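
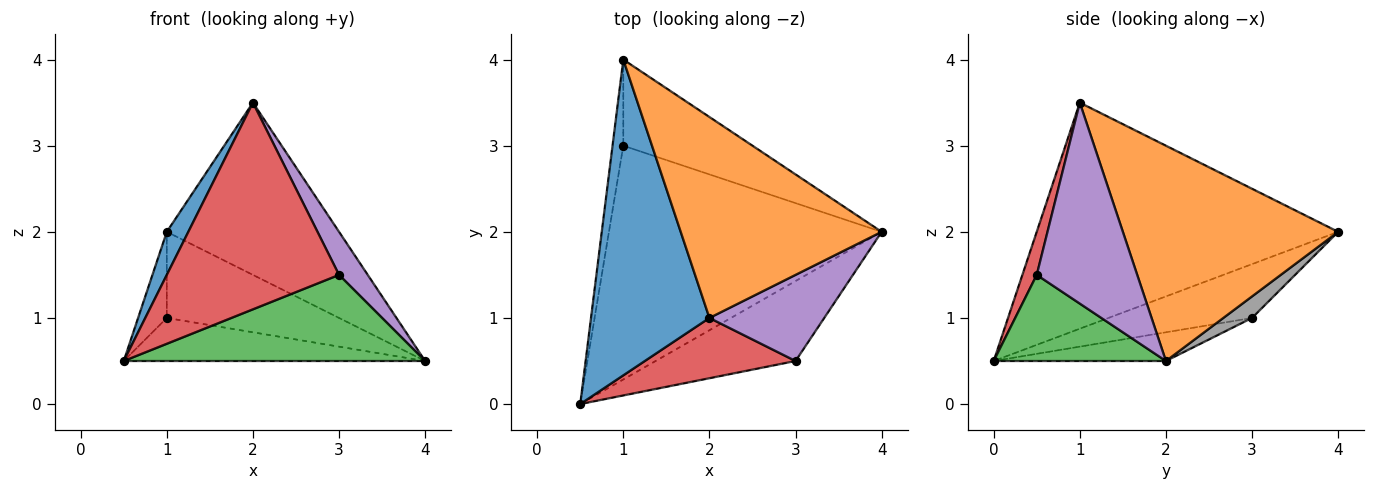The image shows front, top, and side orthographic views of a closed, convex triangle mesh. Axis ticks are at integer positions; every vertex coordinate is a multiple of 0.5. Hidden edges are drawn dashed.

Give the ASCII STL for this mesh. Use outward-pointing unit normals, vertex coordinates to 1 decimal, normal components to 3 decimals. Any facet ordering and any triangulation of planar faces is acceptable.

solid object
 facet normal -0.884 -0.063 0.463
  outer loop
   vertex 2.0 1.0 3.5
   vertex 1.0 4.0 2.0
   vertex 0.5 0.0 0.5
  endloop
 endfacet
 facet normal 0.631 0.505 0.589
  outer loop
   vertex 2.0 1.0 3.5
   vertex 4.0 2.0 0.5
   vertex 1.0 4.0 2.0
  endloop
 endfacet
 facet normal 0.386 -0.676 -0.628
  outer loop
   vertex 3.0 0.5 1.5
   vertex 0.5 0.0 0.5
   vertex 4.0 2.0 0.5
  endloop
 endfacet
 facet normal 0.080 -0.957 0.279
  outer loop
   vertex 3.0 0.5 1.5
   vertex 2.0 1.0 3.5
   vertex 0.5 0.0 0.5
  endloop
 endfacet
 facet normal 0.843 -0.241 0.482
  outer loop
   vertex 3.0 0.5 1.5
   vertex 4.0 2.0 0.5
   vertex 2.0 1.0 3.5
  endloop
 endfacet
 facet normal -0.103 0.180 -0.978
  outer loop
   vertex 1.0 3.0 1.0
   vertex 4.0 2.0 0.5
   vertex 0.5 0.0 0.5
  endloop
 endfacet
 facet normal -0.962 0.192 -0.192
  outer loop
   vertex 1.0 3.0 1.0
   vertex 0.5 0.0 0.5
   vertex 1.0 4.0 2.0
  endloop
 endfacet
 facet normal 0.117 0.702 -0.702
  outer loop
   vertex 1.0 3.0 1.0
   vertex 1.0 4.0 2.0
   vertex 4.0 2.0 0.5
  endloop
 endfacet
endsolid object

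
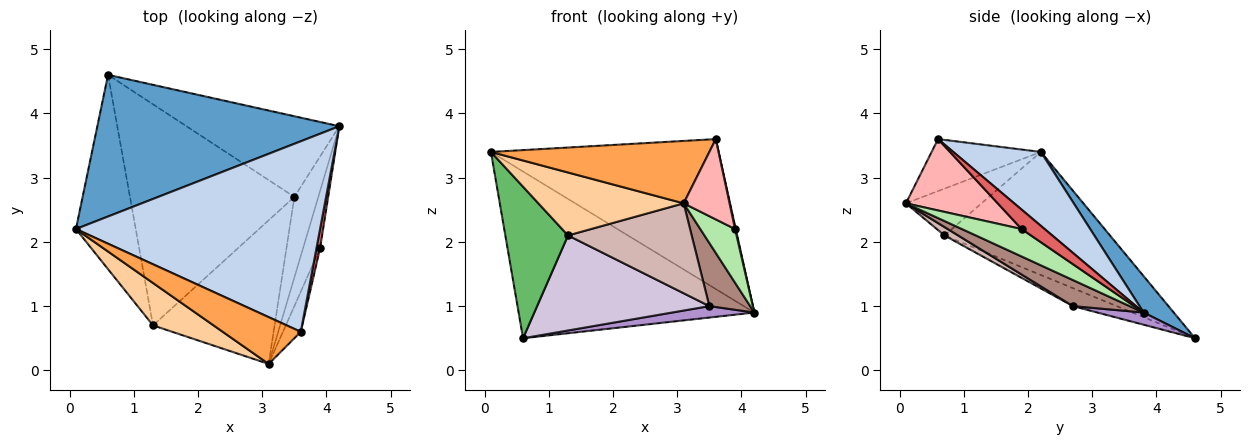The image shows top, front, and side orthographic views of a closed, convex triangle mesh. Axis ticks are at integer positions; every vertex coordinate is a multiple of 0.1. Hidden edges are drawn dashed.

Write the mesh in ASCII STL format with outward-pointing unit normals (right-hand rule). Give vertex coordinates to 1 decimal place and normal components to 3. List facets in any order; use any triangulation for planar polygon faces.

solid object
 facet normal 0.097 0.758 0.644
  outer loop
   vertex 0.6 4.6 0.5
   vertex 0.1 2.2 3.4
   vertex 4.2 3.8 0.9
  endloop
 endfacet
 facet normal 0.231 0.602 0.765
  outer loop
   vertex 3.6 0.6 3.6
   vertex 4.2 3.8 0.9
   vertex 0.1 2.2 3.4
  endloop
 endfacet
 facet normal -0.371 -0.743 0.557
  outer loop
   vertex 3.6 0.6 3.6
   vertex 0.1 2.2 3.4
   vertex 3.1 0.1 2.6
  endloop
 endfacet
 facet normal -0.396 -0.762 0.513
  outer loop
   vertex 1.3 0.7 2.1
   vertex 3.1 0.1 2.6
   vertex 0.1 2.2 3.4
  endloop
 endfacet
 facet normal -0.851 -0.323 -0.414
  outer loop
   vertex 1.3 0.7 2.1
   vertex 0.1 2.2 3.4
   vertex 0.6 4.6 0.5
  endloop
 endfacet
 facet normal 0.762 -0.443 -0.472
  outer loop
   vertex 3.9 1.9 2.2
   vertex 3.1 0.1 2.6
   vertex 4.2 3.8 0.9
  endloop
 endfacet
 facet normal 0.983 -0.030 0.182
  outer loop
   vertex 3.9 1.9 2.2
   vertex 4.2 3.8 0.9
   vertex 3.6 0.6 3.6
  endloop
 endfacet
 facet normal 0.873 -0.436 -0.218
  outer loop
   vertex 3.9 1.9 2.2
   vertex 3.6 0.6 3.6
   vertex 3.1 0.1 2.6
  endloop
 endfacet
 facet normal 0.079 -0.140 -0.987
  outer loop
   vertex 3.5 2.7 1.0
   vertex 0.6 4.6 0.5
   vertex 4.2 3.8 0.9
  endloop
 endfacet
 facet normal -0.100 -0.393 -0.914
  outer loop
   vertex 3.5 2.7 1.0
   vertex 1.3 0.7 2.1
   vertex 0.6 4.6 0.5
  endloop
 endfacet
 facet normal 0.650 -0.468 -0.598
  outer loop
   vertex 3.5 2.7 1.0
   vertex 4.2 3.8 0.9
   vertex 3.1 0.1 2.6
  endloop
 endfacet
 facet normal 0.058 -0.530 -0.846
  outer loop
   vertex 3.5 2.7 1.0
   vertex 3.1 0.1 2.6
   vertex 1.3 0.7 2.1
  endloop
 endfacet
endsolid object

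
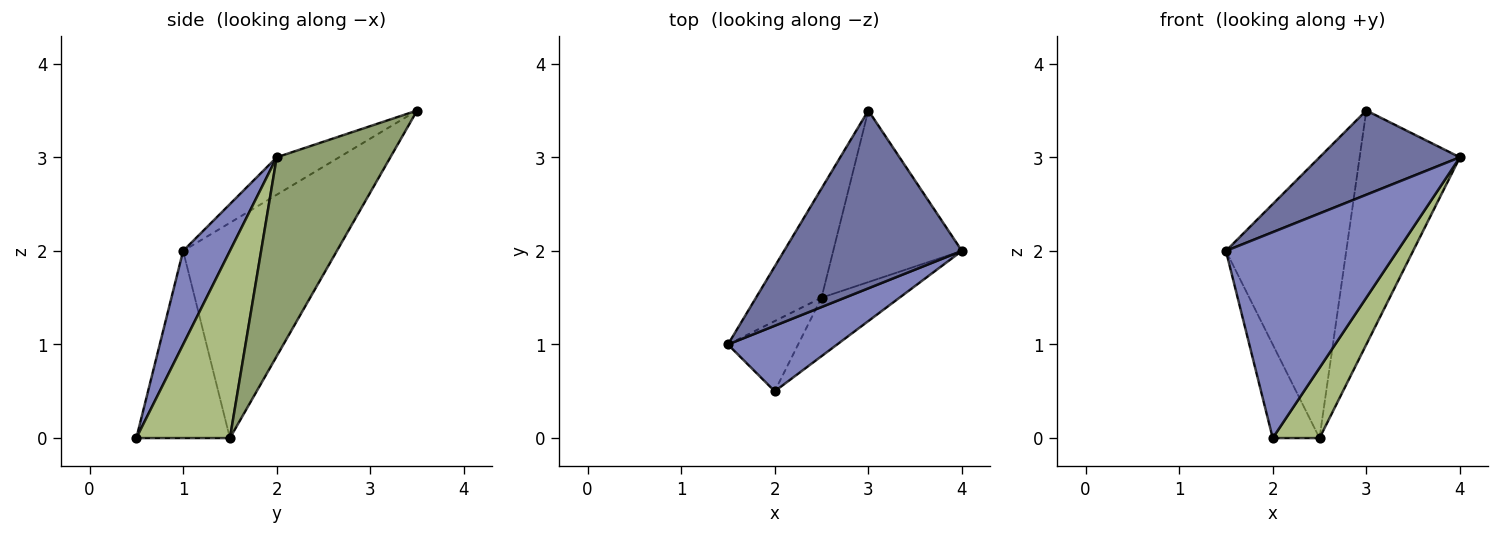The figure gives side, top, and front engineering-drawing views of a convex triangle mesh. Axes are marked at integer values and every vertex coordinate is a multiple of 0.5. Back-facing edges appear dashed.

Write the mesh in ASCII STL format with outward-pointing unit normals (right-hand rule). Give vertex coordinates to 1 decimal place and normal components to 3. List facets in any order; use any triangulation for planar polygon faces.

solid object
 facet normal -0.187 -0.421 0.888
  outer loop
   vertex 3.0 3.5 3.5
   vertex 1.5 1.0 2.0
   vertex 4.0 2.0 3.0
  endloop
 endfacet
 facet normal 0.252 -0.922 0.293
  outer loop
   vertex 2.0 0.5 0.0
   vertex 4.0 2.0 3.0
   vertex 1.5 1.0 2.0
  endloop
 endfacet
 facet normal -0.766 0.599 -0.233
  outer loop
   vertex 2.5 1.5 0.0
   vertex 1.5 1.0 2.0
   vertex 3.0 3.5 3.5
  endloop
 endfacet
 facet normal -0.848 0.424 -0.318
  outer loop
   vertex 2.5 1.5 0.0
   vertex 2.0 0.5 0.0
   vertex 1.5 1.0 2.0
  endloop
 endfacet
 facet normal 0.675 0.595 -0.437
  outer loop
   vertex 2.5 1.5 0.0
   vertex 3.0 3.5 3.5
   vertex 4.0 2.0 3.0
  endloop
 endfacet
 facet normal 0.838 -0.419 -0.349
  outer loop
   vertex 2.5 1.5 0.0
   vertex 4.0 2.0 3.0
   vertex 2.0 0.5 0.0
  endloop
 endfacet
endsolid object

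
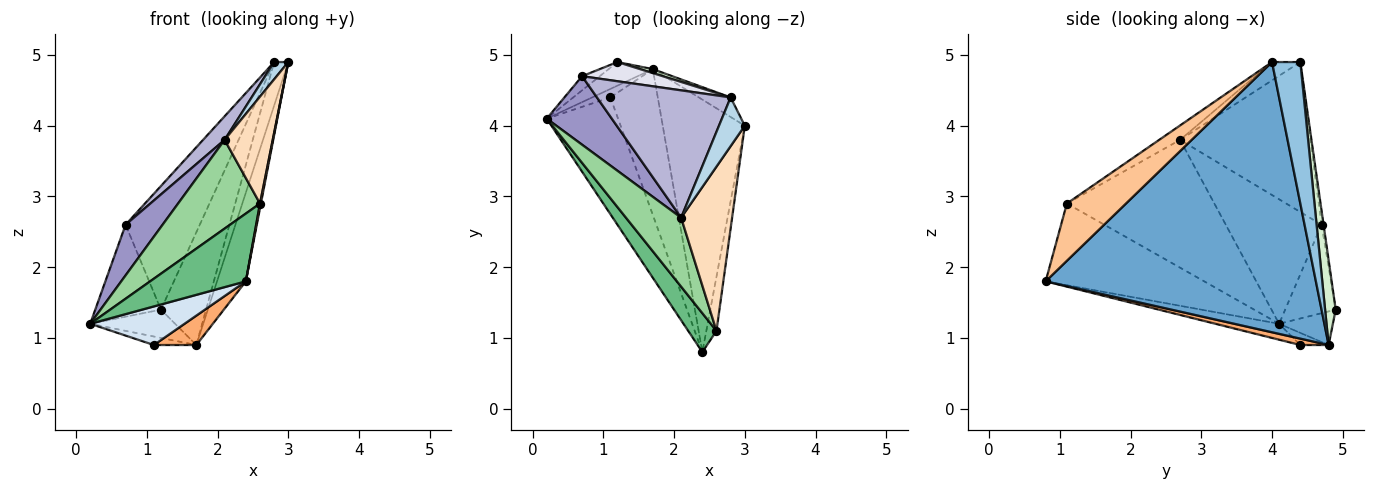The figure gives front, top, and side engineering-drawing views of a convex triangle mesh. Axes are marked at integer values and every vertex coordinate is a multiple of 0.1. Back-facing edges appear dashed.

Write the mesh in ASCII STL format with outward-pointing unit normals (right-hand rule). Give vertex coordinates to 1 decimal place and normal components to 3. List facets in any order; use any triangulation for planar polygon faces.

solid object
 facet normal 0.952 0.102 -0.289
  outer loop
   vertex 1.7 4.8 0.9
   vertex 3.0 4.0 4.9
   vertex 2.4 0.8 1.8
  endloop
 endfacet
 facet normal 0.877 0.438 -0.197
  outer loop
   vertex 2.8 4.4 4.9
   vertex 3.0 4.0 4.9
   vertex 1.7 4.8 0.9
  endloop
 endfacet
 facet normal -0.556 -0.278 0.783
  outer loop
   vertex 2.8 4.4 4.9
   vertex 2.1 2.7 3.8
   vertex 3.0 4.0 4.9
  endloop
 endfacet
 facet normal -0.207 -0.307 -0.929
  outer loop
   vertex 1.1 4.4 0.9
   vertex 2.4 0.8 1.8
   vertex 0.2 4.1 1.2
  endloop
 endfacet
 facet normal -0.426 0.640 -0.640
  outer loop
   vertex 1.1 4.4 0.9
   vertex 0.2 4.1 1.2
   vertex 1.7 4.8 0.9
  endloop
 endfacet
 facet normal 0.131 -0.196 -0.972
  outer loop
   vertex 1.1 4.4 0.9
   vertex 1.7 4.8 0.9
   vertex 2.4 0.8 1.8
  endloop
 endfacet
 facet normal 0.984 -0.015 -0.175
  outer loop
   vertex 2.6 1.1 2.9
   vertex 2.4 0.8 1.8
   vertex 3.0 4.0 4.9
  endloop
 endfacet
 facet normal -0.230 -0.531 0.816
  outer loop
   vertex 2.6 1.1 2.9
   vertex 3.0 4.0 4.9
   vertex 2.1 2.7 3.8
  endloop
 endfacet
 facet normal -0.821 -0.495 0.284
  outer loop
   vertex 2.6 1.1 2.9
   vertex 0.2 4.1 1.2
   vertex 2.4 0.8 1.8
  endloop
 endfacet
 facet normal -0.818 -0.454 0.353
  outer loop
   vertex 2.6 1.1 2.9
   vertex 2.1 2.7 3.8
   vertex 0.2 4.1 1.2
  endloop
 endfacet
 facet normal -0.438 0.691 -0.576
  outer loop
   vertex 1.2 4.9 1.4
   vertex 1.7 4.8 0.9
   vertex 0.2 4.1 1.2
  endloop
 endfacet
 facet normal 0.229 0.973 0.034
  outer loop
   vertex 1.2 4.9 1.4
   vertex 2.8 4.4 4.9
   vertex 1.7 4.8 0.9
  endloop
 endfacet
 facet normal -0.838 -0.324 0.438
  outer loop
   vertex 0.7 4.7 2.6
   vertex 0.2 4.1 1.2
   vertex 2.1 2.7 3.8
  endloop
 endfacet
 facet normal -0.741 -0.122 0.660
  outer loop
   vertex 0.7 4.7 2.6
   vertex 2.1 2.7 3.8
   vertex 2.8 4.4 4.9
  endloop
 endfacet
 facet normal -0.605 0.787 -0.121
  outer loop
   vertex 0.7 4.7 2.6
   vertex 1.2 4.9 1.4
   vertex 0.2 4.1 1.2
  endloop
 endfacet
 facet normal -0.027 0.988 0.153
  outer loop
   vertex 0.7 4.7 2.6
   vertex 2.8 4.4 4.9
   vertex 1.2 4.9 1.4
  endloop
 endfacet
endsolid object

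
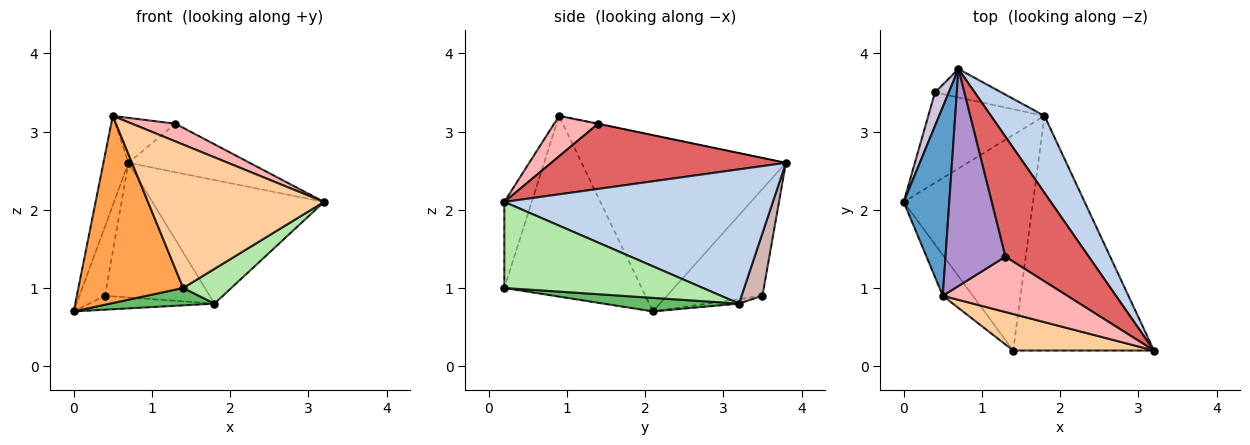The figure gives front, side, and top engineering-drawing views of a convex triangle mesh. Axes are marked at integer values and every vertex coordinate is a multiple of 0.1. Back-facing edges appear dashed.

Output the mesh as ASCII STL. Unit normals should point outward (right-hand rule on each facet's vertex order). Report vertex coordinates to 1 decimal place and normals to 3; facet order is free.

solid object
 facet normal -0.961 0.118 0.249
  outer loop
   vertex 0.5 0.9 3.2
   vertex 0.7 3.8 2.6
   vertex 0.0 2.1 0.7
  endloop
 endfacet
 facet normal 0.799 0.511 0.318
  outer loop
   vertex 1.8 3.2 0.8
   vertex 0.7 3.8 2.6
   vertex 3.2 0.2 2.1
  endloop
 endfacet
 facet normal -0.788 -0.601 -0.131
  outer loop
   vertex 1.4 0.2 1.0
   vertex 0.5 0.9 3.2
   vertex 0.0 2.1 0.7
  endloop
 endfacet
 facet normal -0.149 -0.958 0.244
  outer loop
   vertex 1.4 0.2 1.0
   vertex 3.2 0.2 2.1
   vertex 0.5 0.9 3.2
  endloop
 endfacet
 facet normal 0.104 -0.080 -0.991
  outer loop
   vertex 1.4 0.2 1.0
   vertex 0.0 2.1 0.7
   vertex 1.8 3.2 0.8
  endloop
 endfacet
 facet normal 0.517 -0.125 -0.847
  outer loop
   vertex 1.4 0.2 1.0
   vertex 1.8 3.2 0.8
   vertex 3.2 0.2 2.1
  endloop
 endfacet
 facet normal 0.587 0.303 0.751
  outer loop
   vertex 1.3 1.4 3.1
   vertex 3.2 0.2 2.1
   vertex 0.7 3.8 2.6
  endloop
 endfacet
 facet normal 0.295 -0.291 0.910
  outer loop
   vertex 1.3 1.4 3.1
   vertex 0.5 0.9 3.2
   vertex 3.2 0.2 2.1
  endloop
 endfacet
 facet normal -0.004 0.203 0.979
  outer loop
   vertex 1.3 1.4 3.1
   vertex 0.7 3.8 2.6
   vertex 0.5 0.9 3.2
  endloop
 endfacet
 facet normal -0.959 0.256 0.124
  outer loop
   vertex 0.4 3.5 0.9
   vertex 0.0 2.1 0.7
   vertex 0.7 3.8 2.6
  endloop
 endfacet
 facet normal -0.038 0.152 -0.988
  outer loop
   vertex 0.4 3.5 0.9
   vertex 1.8 3.2 0.8
   vertex 0.0 2.1 0.7
  endloop
 endfacet
 facet normal 0.191 0.960 -0.203
  outer loop
   vertex 0.4 3.5 0.9
   vertex 0.7 3.8 2.6
   vertex 1.8 3.2 0.8
  endloop
 endfacet
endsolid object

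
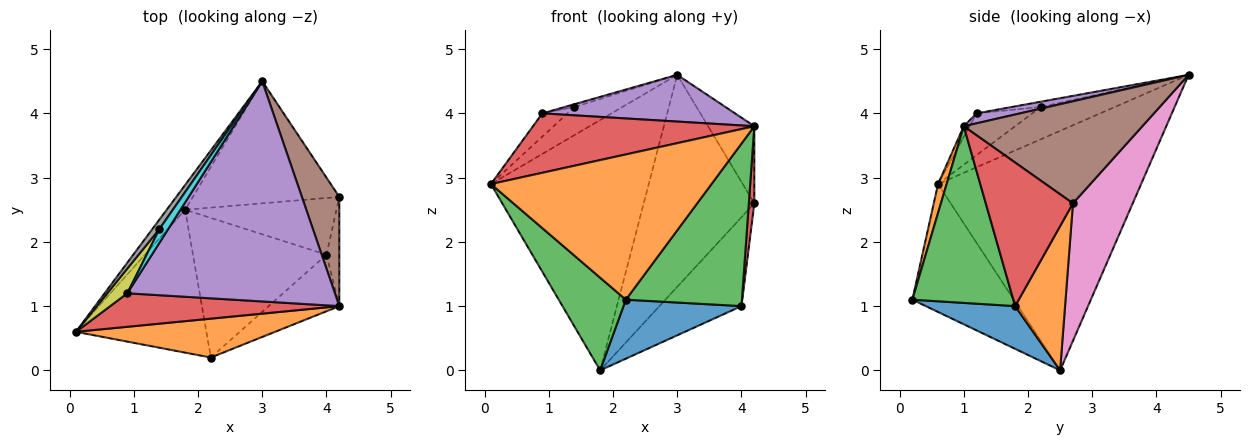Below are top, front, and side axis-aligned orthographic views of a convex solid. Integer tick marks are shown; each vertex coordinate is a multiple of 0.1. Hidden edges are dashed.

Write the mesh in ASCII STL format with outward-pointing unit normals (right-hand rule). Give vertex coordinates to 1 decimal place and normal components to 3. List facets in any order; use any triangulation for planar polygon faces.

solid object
 facet normal -0.788 0.613 -0.061
  outer loop
   vertex 1.8 2.5 0.0
   vertex 0.1 0.6 2.9
   vertex 3.0 4.5 4.6
  endloop
 endfacet
 facet normal 0.037 -0.965 0.258
  outer loop
   vertex 2.2 0.2 1.1
   vertex 4.2 1.0 3.8
   vertex 0.1 0.6 2.9
  endloop
 endfacet
 facet normal -0.635 -0.420 -0.648
  outer loop
   vertex 2.2 0.2 1.1
   vertex 0.1 0.6 2.9
   vertex 1.8 2.5 0.0
  endloop
 endfacet
 facet normal -0.023 -0.871 0.492
  outer loop
   vertex 0.9 1.2 4.0
   vertex 0.1 0.6 2.9
   vertex 4.2 1.0 3.8
  endloop
 endfacet
 facet normal 0.047 -0.207 0.977
  outer loop
   vertex 0.9 1.2 4.0
   vertex 4.2 1.0 3.8
   vertex 3.0 4.5 4.6
  endloop
 endfacet
 facet normal 0.912 0.236 0.335
  outer loop
   vertex 4.2 2.7 2.6
   vertex 3.0 4.5 4.6
   vertex 4.2 1.0 3.8
  endloop
 endfacet
 facet normal 0.424 0.785 -0.452
  outer loop
   vertex 4.2 2.7 2.6
   vertex 1.8 2.5 0.0
   vertex 3.0 4.5 4.6
  endloop
 endfacet
 facet normal -0.825 0.535 0.181
  outer loop
   vertex 1.4 2.2 4.1
   vertex 3.0 4.5 4.6
   vertex 0.1 0.6 2.9
  endloop
 endfacet
 facet normal -0.835 0.377 0.401
  outer loop
   vertex 1.4 2.2 4.1
   vertex 0.1 0.6 2.9
   vertex 0.9 1.2 4.0
  endloop
 endfacet
 facet normal -0.507 0.169 0.845
  outer loop
   vertex 1.4 2.2 4.1
   vertex 0.9 1.2 4.0
   vertex 3.0 4.5 4.6
  endloop
 endfacet
 facet normal 0.283 -0.373 -0.884
  outer loop
   vertex 4.0 1.8 1.0
   vertex 2.2 0.2 1.1
   vertex 1.8 2.5 0.0
  endloop
 endfacet
 facet normal 0.456 0.750 -0.479
  outer loop
   vertex 4.0 1.8 1.0
   vertex 1.8 2.5 0.0
   vertex 4.2 2.7 2.6
  endloop
 endfacet
 facet normal 0.635 -0.730 -0.254
  outer loop
   vertex 4.0 1.8 1.0
   vertex 4.2 1.0 3.8
   vertex 2.2 0.2 1.1
  endloop
 endfacet
 facet normal 0.994 -0.063 -0.089
  outer loop
   vertex 4.0 1.8 1.0
   vertex 4.2 2.7 2.6
   vertex 4.2 1.0 3.8
  endloop
 endfacet
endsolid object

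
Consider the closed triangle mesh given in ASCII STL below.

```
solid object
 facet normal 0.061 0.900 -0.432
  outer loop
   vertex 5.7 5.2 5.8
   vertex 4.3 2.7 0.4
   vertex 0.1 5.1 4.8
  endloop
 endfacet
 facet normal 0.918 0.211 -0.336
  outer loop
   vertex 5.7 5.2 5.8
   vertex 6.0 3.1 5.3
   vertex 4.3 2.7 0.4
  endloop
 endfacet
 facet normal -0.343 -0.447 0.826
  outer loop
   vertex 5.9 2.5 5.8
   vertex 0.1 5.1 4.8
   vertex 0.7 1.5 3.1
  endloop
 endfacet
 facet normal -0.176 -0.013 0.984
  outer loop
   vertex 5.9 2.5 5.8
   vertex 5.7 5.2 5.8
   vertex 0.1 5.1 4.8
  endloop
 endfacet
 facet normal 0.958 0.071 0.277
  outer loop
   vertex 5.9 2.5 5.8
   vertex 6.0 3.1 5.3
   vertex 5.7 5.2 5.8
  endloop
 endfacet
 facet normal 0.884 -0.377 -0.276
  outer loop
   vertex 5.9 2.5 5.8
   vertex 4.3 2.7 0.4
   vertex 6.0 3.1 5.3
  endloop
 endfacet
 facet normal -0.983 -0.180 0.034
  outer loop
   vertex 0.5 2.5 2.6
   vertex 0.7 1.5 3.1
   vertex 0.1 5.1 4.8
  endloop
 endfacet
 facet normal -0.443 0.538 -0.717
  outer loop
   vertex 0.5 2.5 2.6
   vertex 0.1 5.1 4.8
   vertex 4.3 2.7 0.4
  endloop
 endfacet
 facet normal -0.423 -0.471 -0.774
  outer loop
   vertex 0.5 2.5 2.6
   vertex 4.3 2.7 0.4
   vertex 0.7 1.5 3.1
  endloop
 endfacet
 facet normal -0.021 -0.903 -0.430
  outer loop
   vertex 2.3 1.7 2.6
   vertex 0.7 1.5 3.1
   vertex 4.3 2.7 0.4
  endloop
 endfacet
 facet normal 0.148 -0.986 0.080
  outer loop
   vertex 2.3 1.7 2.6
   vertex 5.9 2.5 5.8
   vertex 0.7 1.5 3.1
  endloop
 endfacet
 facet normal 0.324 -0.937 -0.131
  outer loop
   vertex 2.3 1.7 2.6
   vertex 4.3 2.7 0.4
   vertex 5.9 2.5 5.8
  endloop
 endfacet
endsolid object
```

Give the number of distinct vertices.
8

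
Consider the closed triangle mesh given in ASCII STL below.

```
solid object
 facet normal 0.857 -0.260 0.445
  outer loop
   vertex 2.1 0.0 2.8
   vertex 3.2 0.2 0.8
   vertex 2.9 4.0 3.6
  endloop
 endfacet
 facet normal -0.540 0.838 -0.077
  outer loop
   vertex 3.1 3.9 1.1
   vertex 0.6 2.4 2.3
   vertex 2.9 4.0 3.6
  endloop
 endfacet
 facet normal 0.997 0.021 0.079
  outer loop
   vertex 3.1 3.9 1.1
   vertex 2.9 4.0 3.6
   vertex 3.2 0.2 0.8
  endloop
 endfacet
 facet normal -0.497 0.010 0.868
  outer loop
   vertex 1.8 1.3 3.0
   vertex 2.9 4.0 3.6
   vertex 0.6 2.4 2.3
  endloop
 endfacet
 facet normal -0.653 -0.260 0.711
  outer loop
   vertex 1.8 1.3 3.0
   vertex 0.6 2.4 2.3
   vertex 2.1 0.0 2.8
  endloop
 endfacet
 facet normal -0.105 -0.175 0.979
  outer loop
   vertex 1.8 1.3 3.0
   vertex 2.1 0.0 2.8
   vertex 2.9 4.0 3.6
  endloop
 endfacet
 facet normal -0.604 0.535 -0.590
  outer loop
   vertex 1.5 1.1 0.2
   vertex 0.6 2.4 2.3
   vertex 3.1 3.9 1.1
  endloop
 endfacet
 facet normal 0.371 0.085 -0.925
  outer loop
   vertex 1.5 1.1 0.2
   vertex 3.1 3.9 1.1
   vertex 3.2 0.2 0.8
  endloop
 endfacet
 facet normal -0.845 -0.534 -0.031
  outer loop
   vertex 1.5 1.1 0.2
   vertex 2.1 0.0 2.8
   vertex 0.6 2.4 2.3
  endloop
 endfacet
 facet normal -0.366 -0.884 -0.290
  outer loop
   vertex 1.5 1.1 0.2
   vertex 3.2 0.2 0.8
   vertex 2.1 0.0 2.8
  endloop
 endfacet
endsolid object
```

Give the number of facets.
10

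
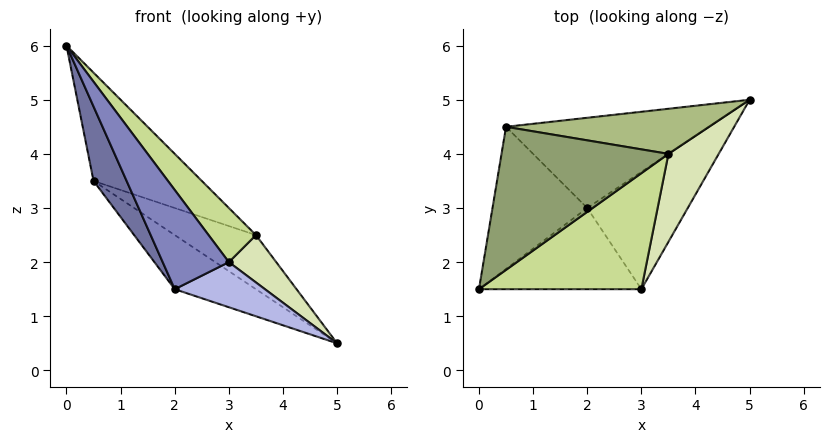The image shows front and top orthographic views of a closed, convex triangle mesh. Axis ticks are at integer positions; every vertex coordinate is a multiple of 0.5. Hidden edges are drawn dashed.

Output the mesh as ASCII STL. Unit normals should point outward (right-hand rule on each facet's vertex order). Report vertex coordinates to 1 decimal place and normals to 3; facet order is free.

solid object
 facet normal -0.855 -0.241 -0.460
  outer loop
   vertex 2.0 3.0 1.5
   vertex 0.0 1.5 6.0
   vertex 0.5 4.5 3.5
  endloop
 endfacet
 facet normal -0.645 -0.591 -0.484
  outer loop
   vertex 2.0 3.0 1.5
   vertex 3.0 1.5 2.0
   vertex 0.0 1.5 6.0
  endloop
 endfacet
 facet normal -0.532 0.436 -0.726
  outer loop
   vertex 2.0 3.0 1.5
   vertex 0.5 4.5 3.5
   vertex 5.0 5.0 0.5
  endloop
 endfacet
 facet normal -0.072 -0.358 -0.931
  outer loop
   vertex 2.0 3.0 1.5
   vertex 5.0 5.0 0.5
   vertex 3.0 1.5 2.0
  endloop
 endfacet
 facet normal 0.344 0.567 0.749
  outer loop
   vertex 3.5 4.0 2.5
   vertex 0.5 4.5 3.5
   vertex 0.0 1.5 6.0
  endloop
 endfacet
 facet normal 0.323 0.727 0.606
  outer loop
   vertex 3.5 4.0 2.5
   vertex 5.0 5.0 0.5
   vertex 0.5 4.5 3.5
  endloop
 endfacet
 facet normal 0.770 -0.270 0.578
  outer loop
   vertex 3.5 4.0 2.5
   vertex 0.0 1.5 6.0
   vertex 3.0 1.5 2.0
  endloop
 endfacet
 facet normal 0.830 -0.264 0.491
  outer loop
   vertex 3.5 4.0 2.5
   vertex 3.0 1.5 2.0
   vertex 5.0 5.0 0.5
  endloop
 endfacet
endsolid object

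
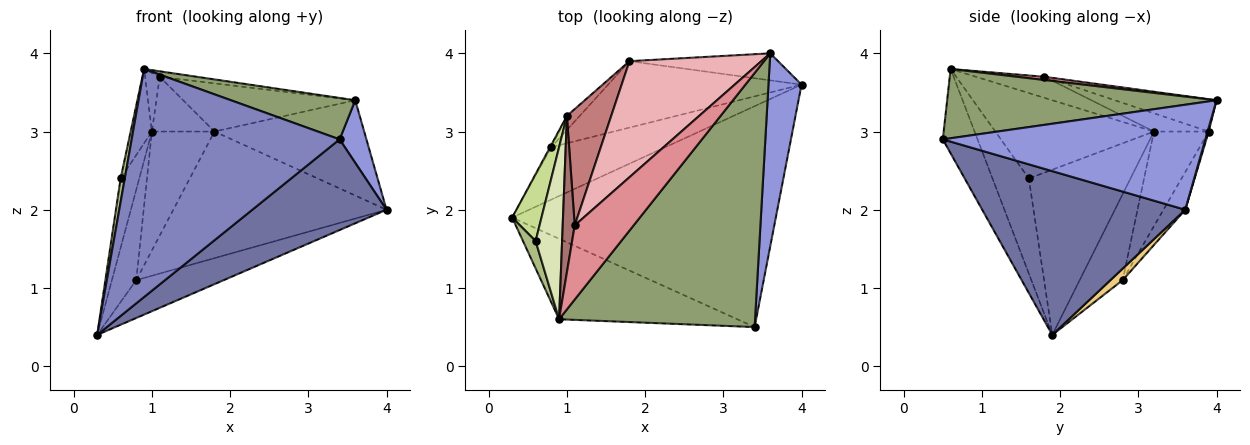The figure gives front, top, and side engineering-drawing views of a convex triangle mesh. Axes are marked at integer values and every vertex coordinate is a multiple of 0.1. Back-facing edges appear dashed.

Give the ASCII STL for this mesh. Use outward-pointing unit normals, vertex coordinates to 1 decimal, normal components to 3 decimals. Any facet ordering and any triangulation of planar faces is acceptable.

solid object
 facet normal 0.498 -0.329 -0.802
  outer loop
   vertex 3.4 0.5 2.9
   vertex 0.3 1.9 0.4
   vertex 4.0 3.6 2.0
  endloop
 endfacet
 facet normal -0.156 -0.932 -0.329
  outer loop
   vertex 0.9 0.6 3.8
   vertex 0.3 1.9 0.4
   vertex 3.4 0.5 2.9
  endloop
 endfacet
 facet normal 0.949 -0.097 0.299
  outer loop
   vertex 3.6 4.0 3.4
   vertex 3.4 0.5 2.9
   vertex 4.0 3.6 2.0
  endloop
 endfacet
 facet normal 0.007 0.962 -0.273
  outer loop
   vertex 3.6 4.0 3.4
   vertex 4.0 3.6 2.0
   vertex 1.8 3.9 3.0
  endloop
 endfacet
 facet normal 0.329 -0.152 0.932
  outer loop
   vertex 3.6 4.0 3.4
   vertex 0.9 0.6 3.8
   vertex 3.4 0.5 2.9
  endloop
 endfacet
 facet normal -0.985 -0.112 0.131
  outer loop
   vertex 0.6 1.6 2.4
   vertex 0.3 1.9 0.4
   vertex 0.9 0.6 3.8
  endloop
 endfacet
 facet normal -0.969 0.178 0.172
  outer loop
   vertex 0.6 1.6 2.4
   vertex 1.0 3.2 3.0
   vertex 0.3 1.9 0.4
  endloop
 endfacet
 facet normal -0.947 0.127 0.294
  outer loop
   vertex 0.6 1.6 2.4
   vertex 0.9 0.6 3.8
   vertex 1.0 3.2 3.0
  endloop
 endfacet
 facet normal -0.870 0.493 -0.012
  outer loop
   vertex 0.8 2.8 1.1
   vertex 0.3 1.9 0.4
   vertex 1.0 3.2 3.0
  endloop
 endfacet
 facet normal -0.656 0.750 -0.089
  outer loop
   vertex 0.8 2.8 1.1
   vertex 1.0 3.2 3.0
   vertex 1.8 3.9 3.0
  endloop
 endfacet
 facet normal 0.081 0.583 -0.808
  outer loop
   vertex 0.8 2.8 1.1
   vertex 4.0 3.6 2.0
   vertex 0.3 1.9 0.4
  endloop
 endfacet
 facet normal -0.090 0.882 -0.463
  outer loop
   vertex 0.8 2.8 1.1
   vertex 1.8 3.9 3.0
   vertex 4.0 3.6 2.0
  endloop
 endfacet
 facet normal -0.854 0.183 0.488
  outer loop
   vertex 1.1 1.8 3.7
   vertex 1.0 3.2 3.0
   vertex 0.9 0.6 3.8
  endloop
 endfacet
 facet normal -0.349 0.399 0.848
  outer loop
   vertex 1.1 1.8 3.7
   vertex 1.8 3.9 3.0
   vertex 1.0 3.2 3.0
  endloop
 endfacet
 facet normal 0.054 0.074 0.996
  outer loop
   vertex 1.1 1.8 3.7
   vertex 0.9 0.6 3.8
   vertex 3.6 4.0 3.4
  endloop
 endfacet
 facet normal -0.221 0.374 0.901
  outer loop
   vertex 1.1 1.8 3.7
   vertex 3.6 4.0 3.4
   vertex 1.8 3.9 3.0
  endloop
 endfacet
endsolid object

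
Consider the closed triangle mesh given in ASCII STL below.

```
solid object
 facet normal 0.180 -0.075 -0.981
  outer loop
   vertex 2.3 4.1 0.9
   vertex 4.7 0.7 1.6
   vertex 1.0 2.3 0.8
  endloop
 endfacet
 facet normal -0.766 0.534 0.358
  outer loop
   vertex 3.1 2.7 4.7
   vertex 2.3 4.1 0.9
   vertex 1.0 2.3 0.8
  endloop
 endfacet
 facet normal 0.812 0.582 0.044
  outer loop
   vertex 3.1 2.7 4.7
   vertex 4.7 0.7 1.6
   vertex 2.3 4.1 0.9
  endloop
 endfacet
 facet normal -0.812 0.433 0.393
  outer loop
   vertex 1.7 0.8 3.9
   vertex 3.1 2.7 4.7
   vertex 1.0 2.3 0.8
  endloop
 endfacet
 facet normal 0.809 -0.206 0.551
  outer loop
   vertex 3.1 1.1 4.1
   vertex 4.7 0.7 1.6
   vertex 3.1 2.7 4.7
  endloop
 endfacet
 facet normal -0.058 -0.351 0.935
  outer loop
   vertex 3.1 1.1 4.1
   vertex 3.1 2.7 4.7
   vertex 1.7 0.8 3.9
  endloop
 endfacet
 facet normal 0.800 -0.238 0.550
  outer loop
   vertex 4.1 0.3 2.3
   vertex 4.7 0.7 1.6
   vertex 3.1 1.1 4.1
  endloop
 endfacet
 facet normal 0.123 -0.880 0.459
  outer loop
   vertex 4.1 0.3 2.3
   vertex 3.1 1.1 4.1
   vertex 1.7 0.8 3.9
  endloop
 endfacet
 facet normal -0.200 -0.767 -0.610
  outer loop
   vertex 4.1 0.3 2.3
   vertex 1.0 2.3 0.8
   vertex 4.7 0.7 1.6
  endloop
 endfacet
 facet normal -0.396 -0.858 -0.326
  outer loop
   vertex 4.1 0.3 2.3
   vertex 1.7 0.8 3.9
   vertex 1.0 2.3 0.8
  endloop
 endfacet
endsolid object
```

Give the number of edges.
15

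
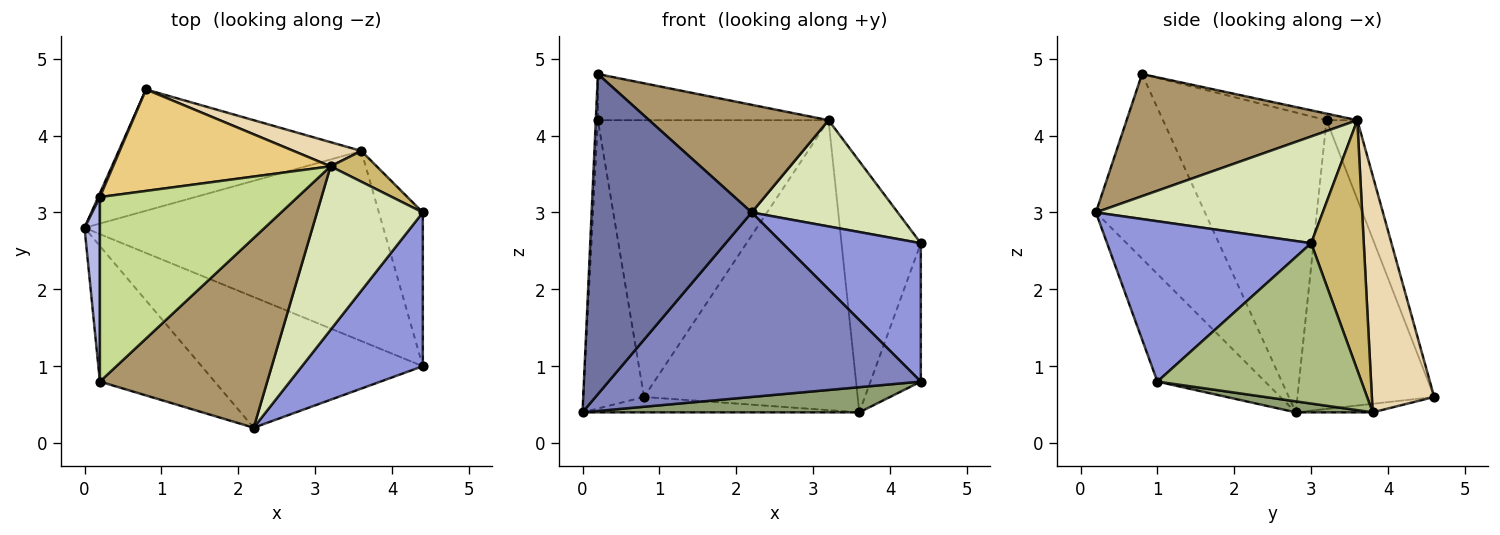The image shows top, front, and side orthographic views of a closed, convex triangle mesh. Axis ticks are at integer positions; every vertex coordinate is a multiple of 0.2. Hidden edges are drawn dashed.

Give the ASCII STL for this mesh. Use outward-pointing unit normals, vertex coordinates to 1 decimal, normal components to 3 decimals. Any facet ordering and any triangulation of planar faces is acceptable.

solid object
 facet normal -0.531 -0.780 -0.330
  outer loop
   vertex 0.2 0.8 4.8
   vertex 0.0 2.8 0.4
   vertex 2.2 0.2 3.0
  endloop
 endfacet
 facet normal -0.271 -0.786 -0.556
  outer loop
   vertex 4.4 1.0 0.8
   vertex 2.2 0.2 3.0
   vertex 0.0 2.8 0.4
  endloop
 endfacet
 facet normal 0.702 -0.476 0.529
  outer loop
   vertex 4.4 1.0 0.8
   vertex 4.4 3.0 2.6
   vertex 2.2 0.2 3.0
  endloop
 endfacet
 facet normal -0.999 0.013 0.051
  outer loop
   vertex 0.2 3.2 4.2
   vertex 0.0 2.8 0.4
   vertex 0.2 0.8 4.8
  endloop
 endfacet
 facet normal 0.036 -0.131 -0.991
  outer loop
   vertex 3.6 3.8 0.4
   vertex 4.4 1.0 0.8
   vertex 0.0 2.8 0.4
  endloop
 endfacet
 facet normal 0.938 0.231 -0.257
  outer loop
   vertex 3.6 3.8 0.4
   vertex 4.4 3.0 2.6
   vertex 4.4 1.0 0.8
  endloop
 endfacet
 facet normal -0.032 0.242 0.970
  outer loop
   vertex 3.2 3.6 4.2
   vertex 0.2 3.2 4.2
   vertex 0.2 0.8 4.8
  endloop
 endfacet
 facet normal 0.646 -0.416 0.640
  outer loop
   vertex 3.2 3.6 4.2
   vertex 2.2 0.2 3.0
   vertex 4.4 3.0 2.6
  endloop
 endfacet
 facet normal 0.536 -0.417 0.734
  outer loop
   vertex 3.2 3.6 4.2
   vertex 0.2 0.8 4.8
   vertex 2.2 0.2 3.0
  endloop
 endfacet
 facet normal 0.550 0.829 0.102
  outer loop
   vertex 3.2 3.6 4.2
   vertex 4.4 3.0 2.6
   vertex 3.6 3.8 0.4
  endloop
 endfacet
 facet normal -0.124 0.932 0.342
  outer loop
   vertex 0.8 4.6 0.6
   vertex 0.2 3.2 4.2
   vertex 3.2 3.6 4.2
  endloop
 endfacet
 facet normal 0.279 0.957 0.080
  outer loop
   vertex 0.8 4.6 0.6
   vertex 3.2 3.6 4.2
   vertex 3.6 3.8 0.4
  endloop
 endfacet
 facet normal -0.914 0.406 0.005
  outer loop
   vertex 0.8 4.6 0.6
   vertex 0.0 2.8 0.4
   vertex 0.2 3.2 4.2
  endloop
 endfacet
 facet normal -0.035 0.126 -0.991
  outer loop
   vertex 0.8 4.6 0.6
   vertex 3.6 3.8 0.4
   vertex 0.0 2.8 0.4
  endloop
 endfacet
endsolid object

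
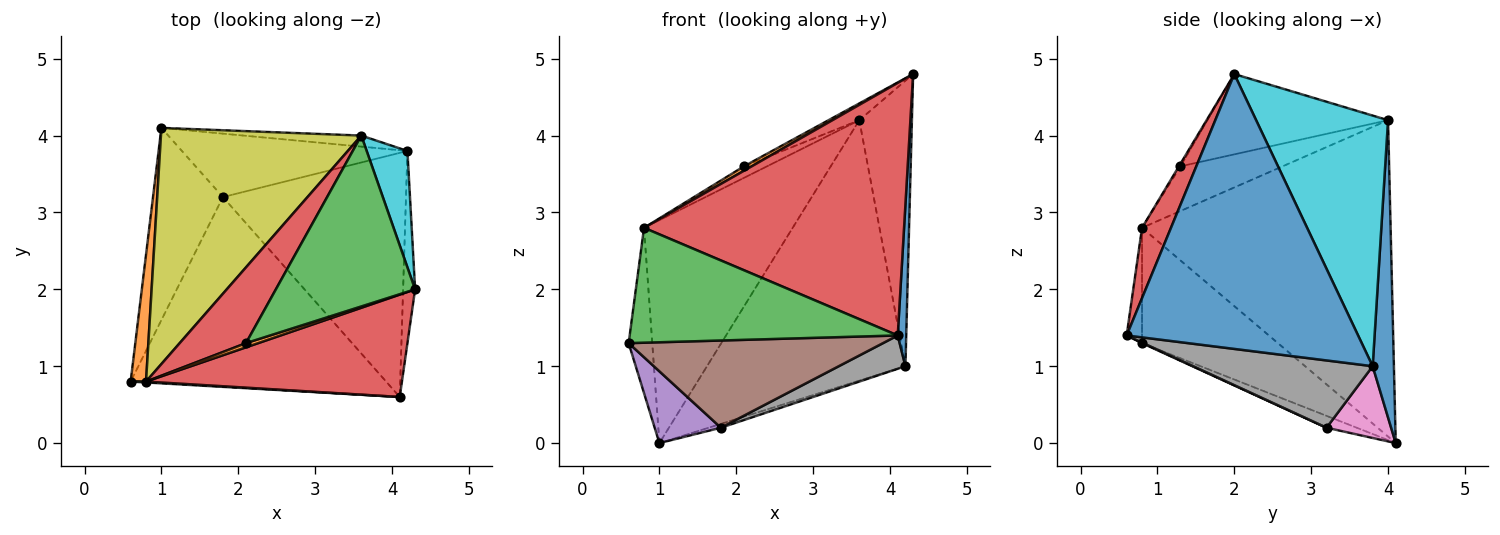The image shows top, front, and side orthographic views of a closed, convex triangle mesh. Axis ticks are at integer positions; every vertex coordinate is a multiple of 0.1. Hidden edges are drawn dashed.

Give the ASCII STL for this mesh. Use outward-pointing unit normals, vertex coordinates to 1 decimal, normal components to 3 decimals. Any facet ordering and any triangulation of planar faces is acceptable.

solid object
 facet normal 0.998 -0.037 -0.044
  outer loop
   vertex 4.2 3.8 1.0
   vertex 4.3 2.0 4.8
   vertex 4.1 0.6 1.4
  endloop
 endfacet
 facet normal -0.977 0.170 0.130
  outer loop
   vertex 0.8 0.8 2.8
   vertex 1.0 4.1 0.0
   vertex 0.6 0.8 1.3
  endloop
 endfacet
 facet normal -0.057 -0.998 0.008
  outer loop
   vertex 0.8 0.8 2.8
   vertex 0.6 0.8 1.3
   vertex 4.1 0.6 1.4
  endloop
 endfacet
 facet normal 0.103 -0.922 0.374
  outer loop
   vertex 0.8 0.8 2.8
   vertex 4.1 0.6 1.4
   vertex 4.3 2.0 4.8
  endloop
 endfacet
 facet normal -0.157 -0.345 -0.925
  outer loop
   vertex 1.8 3.2 0.2
   vertex 0.6 0.8 1.3
   vertex 1.0 4.1 0.0
  endloop
 endfacet
 facet normal 0.002 -0.418 -0.909
  outer loop
   vertex 1.8 3.2 0.2
   vertex 4.1 0.6 1.4
   vertex 0.6 0.8 1.3
  endloop
 endfacet
 facet normal 0.303 0.058 -0.951
  outer loop
   vertex 1.8 3.2 0.2
   vertex 1.0 4.1 0.0
   vertex 4.2 3.8 1.0
  endloop
 endfacet
 facet normal 0.342 -0.127 -0.931
  outer loop
   vertex 1.8 3.2 0.2
   vertex 4.2 3.8 1.0
   vertex 4.1 0.6 1.4
  endloop
 endfacet
 facet normal -0.754 0.451 0.478
  outer loop
   vertex 3.6 4.0 4.2
   vertex 1.0 4.1 0.0
   vertex 0.8 0.8 2.8
  endloop
 endfacet
 facet normal 0.918 0.366 0.149
  outer loop
   vertex 3.6 4.0 4.2
   vertex 4.3 2.0 4.8
   vertex 4.2 3.8 1.0
  endloop
 endfacet
 facet normal 0.106 0.993 -0.042
  outer loop
   vertex 3.6 4.0 4.2
   vertex 4.2 3.8 1.0
   vertex 1.0 4.1 0.0
  endloop
 endfacet
 facet normal -0.143 -0.717 0.682
  outer loop
   vertex 2.1 1.3 3.6
   vertex 0.8 0.8 2.8
   vertex 4.3 2.0 4.8
  endloop
 endfacet
 facet normal -0.498 0.085 0.863
  outer loop
   vertex 2.1 1.3 3.6
   vertex 4.3 2.0 4.8
   vertex 3.6 4.0 4.2
  endloop
 endfacet
 facet normal -0.554 0.125 0.823
  outer loop
   vertex 2.1 1.3 3.6
   vertex 3.6 4.0 4.2
   vertex 0.8 0.8 2.8
  endloop
 endfacet
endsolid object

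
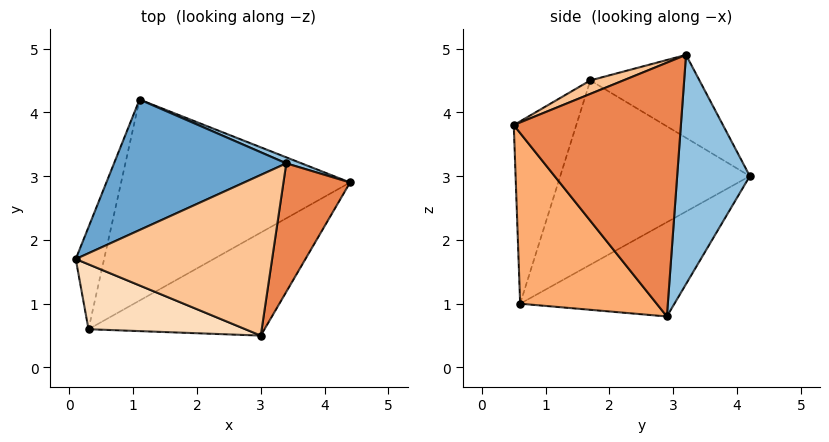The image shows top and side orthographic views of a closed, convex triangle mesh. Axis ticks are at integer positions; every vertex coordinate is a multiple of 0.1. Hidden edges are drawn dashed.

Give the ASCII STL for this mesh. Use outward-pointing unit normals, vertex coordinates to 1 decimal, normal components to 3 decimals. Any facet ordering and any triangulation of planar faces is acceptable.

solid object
 facet normal -0.353 0.581 0.733
  outer loop
   vertex 3.4 3.2 4.9
   vertex 1.1 4.2 3.0
   vertex 0.1 1.7 4.5
  endloop
 endfacet
 facet normal 0.381 0.924 0.025
  outer loop
   vertex 3.4 3.2 4.9
   vertex 4.4 2.9 0.8
   vertex 1.1 4.2 3.0
  endloop
 endfacet
 facet normal -0.946 0.291 -0.145
  outer loop
   vertex 0.3 0.6 1.0
   vertex 0.1 1.7 4.5
   vertex 1.1 4.2 3.0
  endloop
 endfacet
 facet normal -0.327 0.513 -0.793
  outer loop
   vertex 0.3 0.6 1.0
   vertex 1.1 4.2 3.0
   vertex 4.4 2.9 0.8
  endloop
 endfacet
 facet normal 0.939 -0.240 0.247
  outer loop
   vertex 3.0 0.5 3.8
   vertex 4.4 2.9 0.8
   vertex 3.4 3.2 4.9
  endloop
 endfacet
 facet normal 0.424 -0.793 -0.437
  outer loop
   vertex 3.0 0.5 3.8
   vertex 0.3 0.6 1.0
   vertex 4.4 2.9 0.8
  endloop
 endfacet
 facet normal 0.063 -0.385 0.921
  outer loop
   vertex 3.0 0.5 3.8
   vertex 3.4 3.2 4.9
   vertex 0.1 1.7 4.5
  endloop
 endfacet
 facet normal -0.312 -0.911 0.269
  outer loop
   vertex 3.0 0.5 3.8
   vertex 0.1 1.7 4.5
   vertex 0.3 0.6 1.0
  endloop
 endfacet
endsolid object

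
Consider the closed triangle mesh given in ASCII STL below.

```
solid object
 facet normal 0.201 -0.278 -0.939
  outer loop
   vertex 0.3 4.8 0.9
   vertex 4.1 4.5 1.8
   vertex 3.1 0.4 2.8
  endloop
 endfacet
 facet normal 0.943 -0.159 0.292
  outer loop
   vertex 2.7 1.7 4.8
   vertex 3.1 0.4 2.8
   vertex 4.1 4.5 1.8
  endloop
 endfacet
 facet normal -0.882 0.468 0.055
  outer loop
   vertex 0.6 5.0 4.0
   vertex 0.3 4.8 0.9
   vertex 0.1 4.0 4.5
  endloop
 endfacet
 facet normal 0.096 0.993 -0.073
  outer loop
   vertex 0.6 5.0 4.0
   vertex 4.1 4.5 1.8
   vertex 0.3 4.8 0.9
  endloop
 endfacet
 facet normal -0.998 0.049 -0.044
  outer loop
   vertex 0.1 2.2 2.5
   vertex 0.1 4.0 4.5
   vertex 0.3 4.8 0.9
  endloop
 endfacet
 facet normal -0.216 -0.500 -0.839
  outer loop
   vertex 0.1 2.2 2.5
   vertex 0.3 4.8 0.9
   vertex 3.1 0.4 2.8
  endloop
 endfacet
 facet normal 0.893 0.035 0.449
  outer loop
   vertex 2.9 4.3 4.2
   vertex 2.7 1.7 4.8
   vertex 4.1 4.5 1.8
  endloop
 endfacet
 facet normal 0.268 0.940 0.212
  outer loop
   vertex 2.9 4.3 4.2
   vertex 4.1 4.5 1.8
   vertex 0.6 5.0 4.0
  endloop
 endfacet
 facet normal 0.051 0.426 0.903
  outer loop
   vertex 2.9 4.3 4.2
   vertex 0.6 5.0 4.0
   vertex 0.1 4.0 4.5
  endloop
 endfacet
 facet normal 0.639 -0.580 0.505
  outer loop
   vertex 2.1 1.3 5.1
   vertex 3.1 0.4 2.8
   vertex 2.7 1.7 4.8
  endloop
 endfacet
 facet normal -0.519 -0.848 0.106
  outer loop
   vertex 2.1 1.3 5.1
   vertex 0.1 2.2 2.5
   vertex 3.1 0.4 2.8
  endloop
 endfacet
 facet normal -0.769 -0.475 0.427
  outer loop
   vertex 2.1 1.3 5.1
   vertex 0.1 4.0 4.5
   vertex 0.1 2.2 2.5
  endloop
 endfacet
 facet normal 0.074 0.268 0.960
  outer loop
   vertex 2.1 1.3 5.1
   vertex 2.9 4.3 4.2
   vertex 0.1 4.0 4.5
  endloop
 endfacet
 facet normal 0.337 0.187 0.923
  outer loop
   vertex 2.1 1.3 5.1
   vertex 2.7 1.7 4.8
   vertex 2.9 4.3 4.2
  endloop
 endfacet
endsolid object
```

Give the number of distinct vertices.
9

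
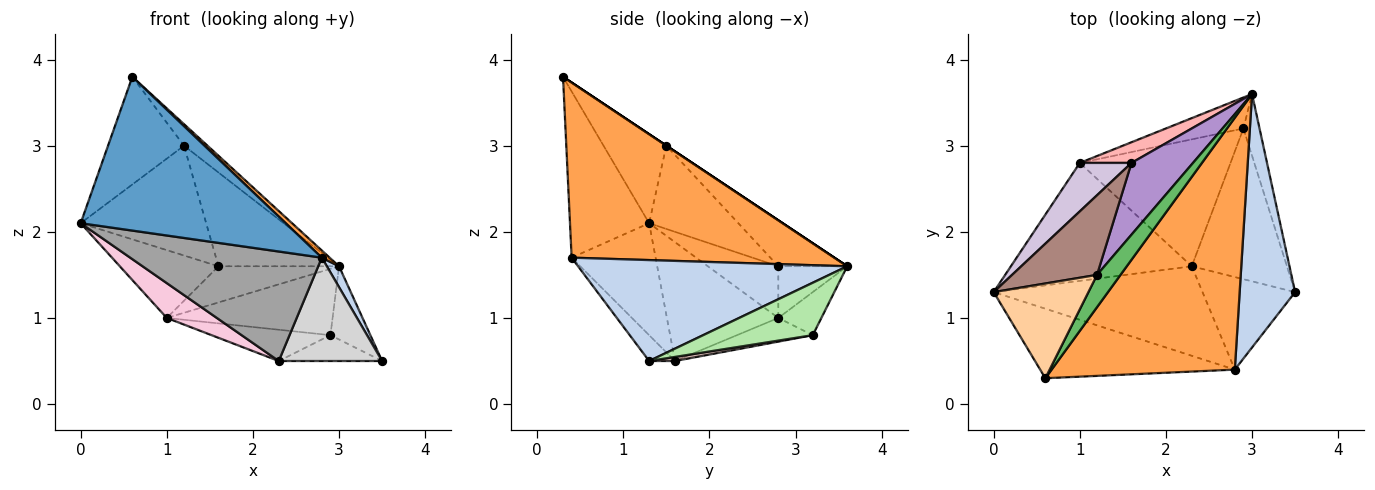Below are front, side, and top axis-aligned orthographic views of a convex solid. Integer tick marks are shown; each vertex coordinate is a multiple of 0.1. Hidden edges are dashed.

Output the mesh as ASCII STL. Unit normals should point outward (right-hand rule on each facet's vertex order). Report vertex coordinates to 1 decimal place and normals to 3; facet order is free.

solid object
 facet normal -0.332 -0.860 -0.389
  outer loop
   vertex 2.8 0.4 1.7
   vertex 0.6 0.3 3.8
   vertex 0.0 1.3 2.1
  endloop
 endfacet
 facet normal 0.876 -0.040 0.481
  outer loop
   vertex 2.8 0.4 1.7
   vertex 3.5 1.3 0.5
   vertex 3.0 3.6 1.6
  endloop
 endfacet
 facet normal 0.691 -0.021 0.723
  outer loop
   vertex 2.8 0.4 1.7
   vertex 3.0 3.6 1.6
   vertex 0.6 0.3 3.8
  endloop
 endfacet
 facet normal -0.527 0.638 0.561
  outer loop
   vertex 1.2 1.5 3.0
   vertex 0.0 1.3 2.1
   vertex 0.6 0.3 3.8
  endloop
 endfacet
 facet normal 0.000 0.555 0.832
  outer loop
   vertex 1.2 1.5 3.0
   vertex 0.6 0.3 3.8
   vertex 3.0 3.6 1.6
  endloop
 endfacet
 facet normal 0.903 0.329 -0.277
  outer loop
   vertex 2.9 3.2 0.8
   vertex 3.0 3.6 1.6
   vertex 3.5 1.3 0.5
  endloop
 endfacet
 facet normal -0.229 0.882 -0.412
  outer loop
   vertex 2.9 3.2 0.8
   vertex 1.0 2.8 1.0
   vertex 3.0 3.6 1.6
  endloop
 endfacet
 facet normal -0.444 0.778 0.444
  outer loop
   vertex 1.6 2.8 1.6
   vertex 3.0 3.6 1.6
   vertex 1.0 2.8 1.0
  endloop
 endfacet
 facet normal -0.413 0.723 0.553
  outer loop
   vertex 1.6 2.8 1.6
   vertex 1.2 1.5 3.0
   vertex 3.0 3.6 1.6
  endloop
 endfacet
 facet normal -0.503 0.704 0.503
  outer loop
   vertex 1.6 2.8 1.6
   vertex 1.0 2.8 1.0
   vertex 0.0 1.3 2.1
  endloop
 endfacet
 facet normal -0.499 0.702 0.509
  outer loop
   vertex 1.6 2.8 1.6
   vertex 0.0 1.3 2.1
   vertex 1.2 1.5 3.0
  endloop
 endfacet
 facet normal 0.042 0.169 -0.985
  outer loop
   vertex 2.3 1.6 0.5
   vertex 2.9 3.2 0.8
   vertex 3.5 1.3 0.5
  endloop
 endfacet
 facet normal -0.151 0.237 -0.960
  outer loop
   vertex 2.3 1.6 0.5
   vertex 1.0 2.8 1.0
   vertex 2.9 3.2 0.8
  endloop
 endfacet
 facet normal -0.533 -0.240 -0.811
  outer loop
   vertex 2.3 1.6 0.5
   vertex 0.0 1.3 2.1
   vertex 1.0 2.8 1.0
  endloop
 endfacet
 facet normal -0.321 -0.733 -0.599
  outer loop
   vertex 2.3 1.6 0.5
   vertex 2.8 0.4 1.7
   vertex 0.0 1.3 2.1
  endloop
 endfacet
 facet normal -0.183 -0.732 -0.656
  outer loop
   vertex 2.3 1.6 0.5
   vertex 3.5 1.3 0.5
   vertex 2.8 0.4 1.7
  endloop
 endfacet
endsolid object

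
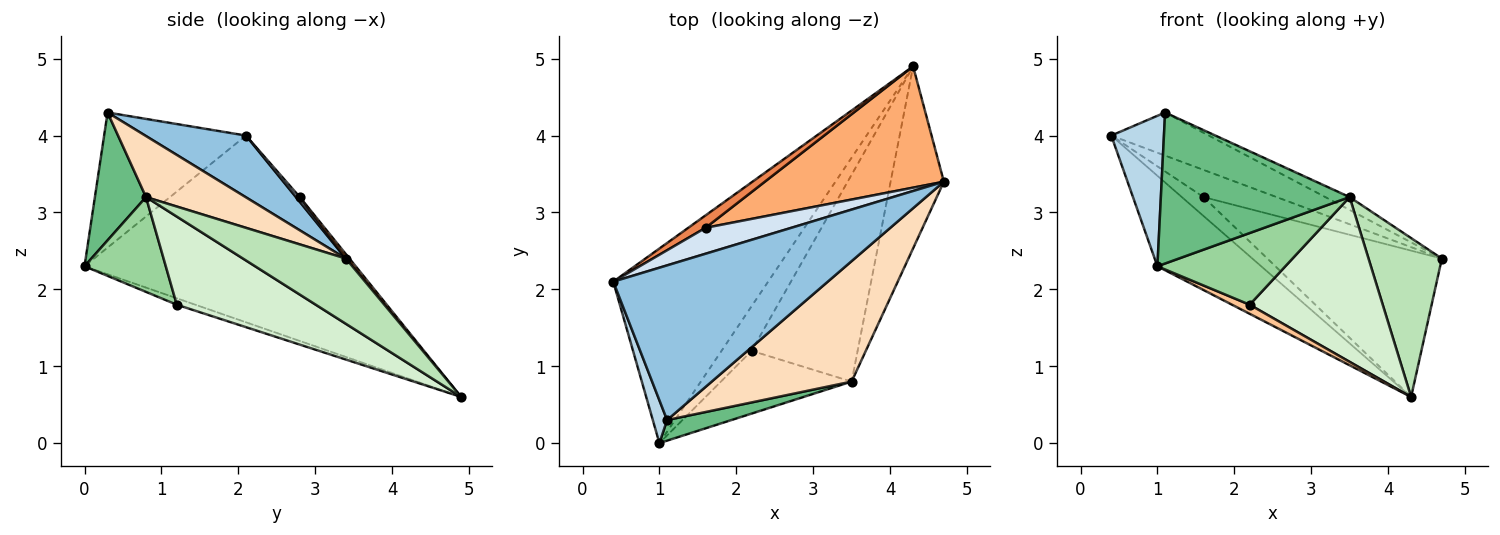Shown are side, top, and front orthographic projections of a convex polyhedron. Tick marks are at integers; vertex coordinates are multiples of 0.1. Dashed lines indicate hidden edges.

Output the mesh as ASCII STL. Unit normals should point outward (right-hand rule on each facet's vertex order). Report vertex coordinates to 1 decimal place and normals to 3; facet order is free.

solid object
 facet normal -0.738 0.285 -0.612
  outer loop
   vertex 4.3 4.9 0.6
   vertex 1.0 0.0 2.3
   vertex 0.4 2.1 4.0
  endloop
 endfacet
 facet normal 0.267 0.259 0.928
  outer loop
   vertex 1.1 0.3 4.3
   vertex 4.7 3.4 2.4
   vertex 0.4 2.1 4.0
  endloop
 endfacet
 facet normal -0.933 -0.346 0.099
  outer loop
   vertex 1.1 0.3 4.3
   vertex 0.4 2.1 4.0
   vertex 1.0 0.0 2.3
  endloop
 endfacet
 facet normal 0.038 0.723 0.690
  outer loop
   vertex 1.6 2.8 3.2
   vertex 0.4 2.1 4.0
   vertex 4.7 3.4 2.4
  endloop
 endfacet
 facet normal -0.121 0.830 0.545
  outer loop
   vertex 1.6 2.8 3.2
   vertex 4.3 4.9 0.6
   vertex 0.4 2.1 4.0
  endloop
 endfacet
 facet normal 0.016 0.770 0.638
  outer loop
   vertex 1.6 2.8 3.2
   vertex 4.7 3.4 2.4
   vertex 4.3 4.9 0.6
  endloop
 endfacet
 facet normal -0.205 -0.195 -0.959
  outer loop
   vertex 2.2 1.2 1.8
   vertex 1.0 0.0 2.3
   vertex 4.3 4.9 0.6
  endloop
 endfacet
 facet normal 0.398 0.097 0.912
  outer loop
   vertex 3.5 0.8 3.2
   vertex 4.7 3.4 2.4
   vertex 1.1 0.3 4.3
  endloop
 endfacet
 facet normal 0.259 -0.957 0.131
  outer loop
   vertex 3.5 0.8 3.2
   vertex 1.1 0.3 4.3
   vertex 1.0 0.0 2.3
  endloop
 endfacet
 facet normal 0.431 -0.679 -0.594
  outer loop
   vertex 3.5 0.8 3.2
   vertex 1.0 0.0 2.3
   vertex 2.2 1.2 1.8
  endloop
 endfacet
 facet normal 0.678 -0.483 -0.554
  outer loop
   vertex 3.5 0.8 3.2
   vertex 4.3 4.9 0.6
   vertex 4.7 3.4 2.4
  endloop
 endfacet
 facet normal 0.545 -0.522 -0.656
  outer loop
   vertex 3.5 0.8 3.2
   vertex 2.2 1.2 1.8
   vertex 4.3 4.9 0.6
  endloop
 endfacet
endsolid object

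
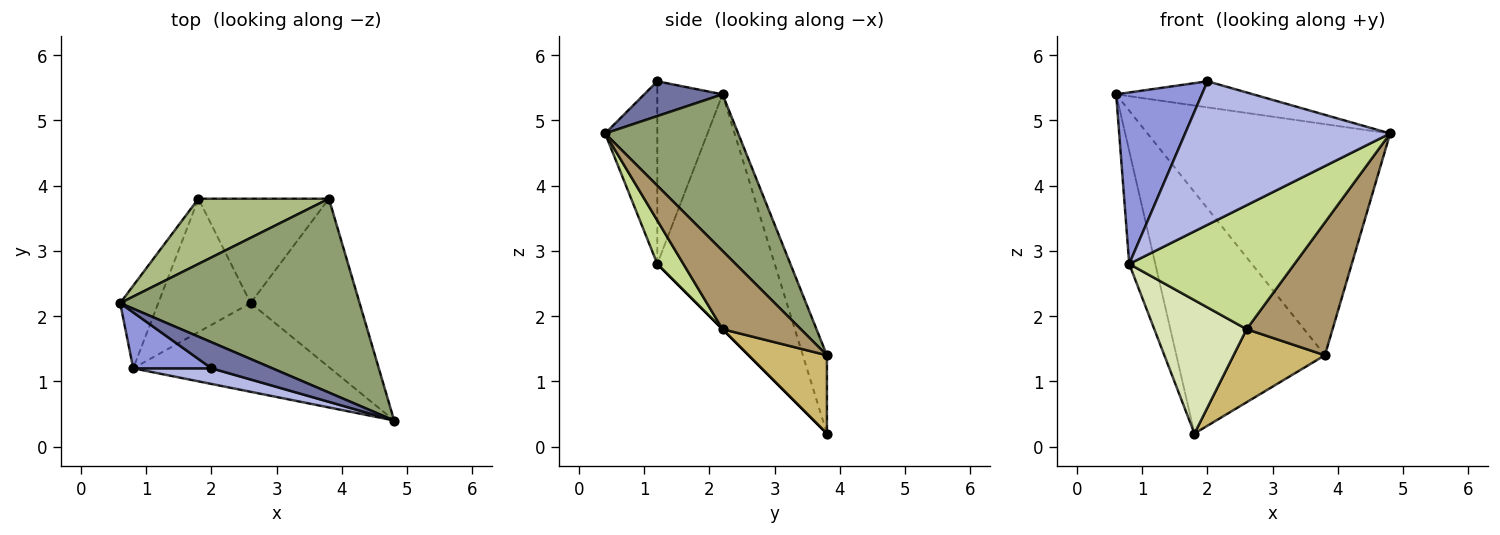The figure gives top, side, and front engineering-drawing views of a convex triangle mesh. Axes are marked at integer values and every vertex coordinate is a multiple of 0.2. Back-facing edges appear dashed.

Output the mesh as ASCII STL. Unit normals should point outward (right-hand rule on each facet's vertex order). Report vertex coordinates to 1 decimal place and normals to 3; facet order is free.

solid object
 facet normal 0.375 0.656 0.656
  outer loop
   vertex 2.0 1.2 5.6
   vertex 4.8 0.4 4.8
   vertex 0.6 2.2 5.4
  endloop
 endfacet
 facet normal -0.964 0.214 -0.157
  outer loop
   vertex 0.8 1.2 2.8
   vertex 0.6 2.2 5.4
   vertex 1.8 3.8 0.2
  endloop
 endfacet
 facet normal -0.586 -0.770 0.251
  outer loop
   vertex 0.8 1.2 2.8
   vertex 2.0 1.2 5.6
   vertex 0.6 2.2 5.4
  endloop
 endfacet
 facet normal -0.245 -0.964 0.105
  outer loop
   vertex 0.8 1.2 2.8
   vertex 4.8 0.4 4.8
   vertex 2.0 1.2 5.6
  endloop
 endfacet
 facet normal 0.387 0.706 0.592
  outer loop
   vertex 3.8 3.8 1.4
   vertex 0.6 2.2 5.4
   vertex 4.8 0.4 4.8
  endloop
 endfacet
 facet normal -0.155 0.954 0.258
  outer loop
   vertex 3.8 3.8 1.4
   vertex 1.8 3.8 0.2
   vertex 0.6 2.2 5.4
  endloop
 endfacet
 facet normal 0.127 -0.807 -0.577
  outer loop
   vertex 2.6 2.2 1.8
   vertex 4.8 0.4 4.8
   vertex 0.8 1.2 2.8
  endloop
 endfacet
 facet normal 0.000 -0.707 -0.707
  outer loop
   vertex 2.6 2.2 1.8
   vertex 0.8 1.2 2.8
   vertex 1.8 3.8 0.2
  endloop
 endfacet
 facet normal 0.491 -0.539 -0.684
  outer loop
   vertex 2.6 2.2 1.8
   vertex 3.8 3.8 1.4
   vertex 4.8 0.4 4.8
  endloop
 endfacet
 facet normal 0.441 -0.515 -0.735
  outer loop
   vertex 2.6 2.2 1.8
   vertex 1.8 3.8 0.2
   vertex 3.8 3.8 1.4
  endloop
 endfacet
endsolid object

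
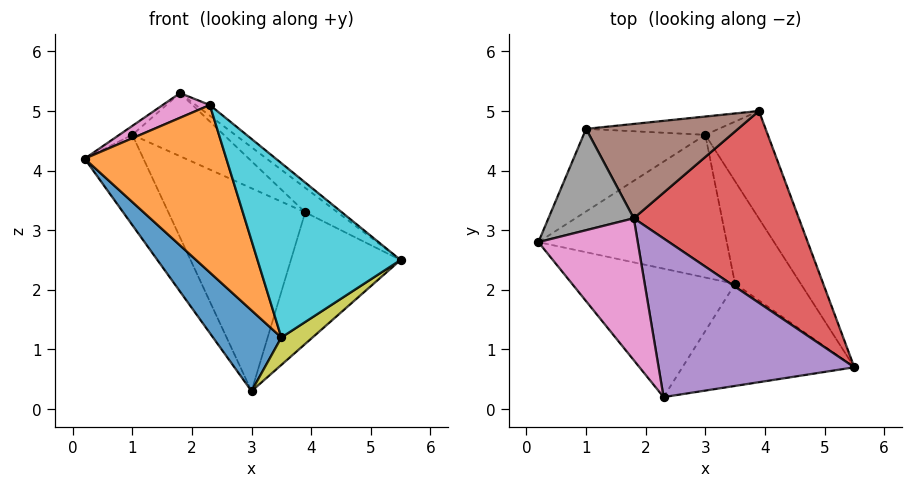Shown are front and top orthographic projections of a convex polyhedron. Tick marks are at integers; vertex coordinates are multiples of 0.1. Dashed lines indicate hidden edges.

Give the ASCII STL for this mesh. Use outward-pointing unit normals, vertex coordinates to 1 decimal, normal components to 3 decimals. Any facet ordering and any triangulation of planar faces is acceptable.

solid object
 facet normal 0.870 0.382 -0.312
  outer loop
   vertex 3.0 4.6 0.3
   vertex 3.9 5.0 3.3
   vertex 5.5 0.7 2.5
  endloop
 endfacet
 facet normal -0.817 0.426 -0.390
  outer loop
   vertex 1.0 4.7 4.6
   vertex 3.0 4.6 0.3
   vertex 0.2 2.8 4.2
  endloop
 endfacet
 facet normal -0.142 0.986 -0.089
  outer loop
   vertex 1.0 4.7 4.6
   vertex 3.9 5.0 3.3
   vertex 3.0 4.6 0.3
  endloop
 endfacet
 facet normal 0.641 0.097 0.761
  outer loop
   vertex 1.8 3.2 5.3
   vertex 5.5 0.7 2.5
   vertex 3.9 5.0 3.3
  endloop
 endfacet
 facet normal 0.625 0.052 0.779
  outer loop
   vertex 1.8 3.2 5.3
   vertex 2.3 0.2 5.1
   vertex 5.5 0.7 2.5
  endloop
 endfacet
 facet normal 0.301 0.530 0.793
  outer loop
   vertex 1.8 3.2 5.3
   vertex 3.9 5.0 3.3
   vertex 1.0 4.7 4.6
  endloop
 endfacet
 facet normal -0.536 -0.145 0.832
  outer loop
   vertex 1.8 3.2 5.3
   vertex 0.2 2.8 4.2
   vertex 2.3 0.2 5.1
  endloop
 endfacet
 facet normal -0.577 0.072 0.813
  outer loop
   vertex 1.8 3.2 5.3
   vertex 1.0 4.7 4.6
   vertex 0.2 2.8 4.2
  endloop
 endfacet
 facet normal 0.408 -0.236 -0.882
  outer loop
   vertex 3.5 2.1 1.2
   vertex 3.0 4.6 0.3
   vertex 5.5 0.7 2.5
  endloop
 endfacet
 facet normal -0.266 -0.832 -0.487
  outer loop
   vertex 3.5 2.1 1.2
   vertex 5.5 0.7 2.5
   vertex 2.3 0.2 5.1
  endloop
 endfacet
 facet normal -0.667 -0.367 -0.648
  outer loop
   vertex 3.5 2.1 1.2
   vertex 0.2 2.8 4.2
   vertex 3.0 4.6 0.3
  endloop
 endfacet
 facet normal -0.585 -0.643 -0.494
  outer loop
   vertex 3.5 2.1 1.2
   vertex 2.3 0.2 5.1
   vertex 0.2 2.8 4.2
  endloop
 endfacet
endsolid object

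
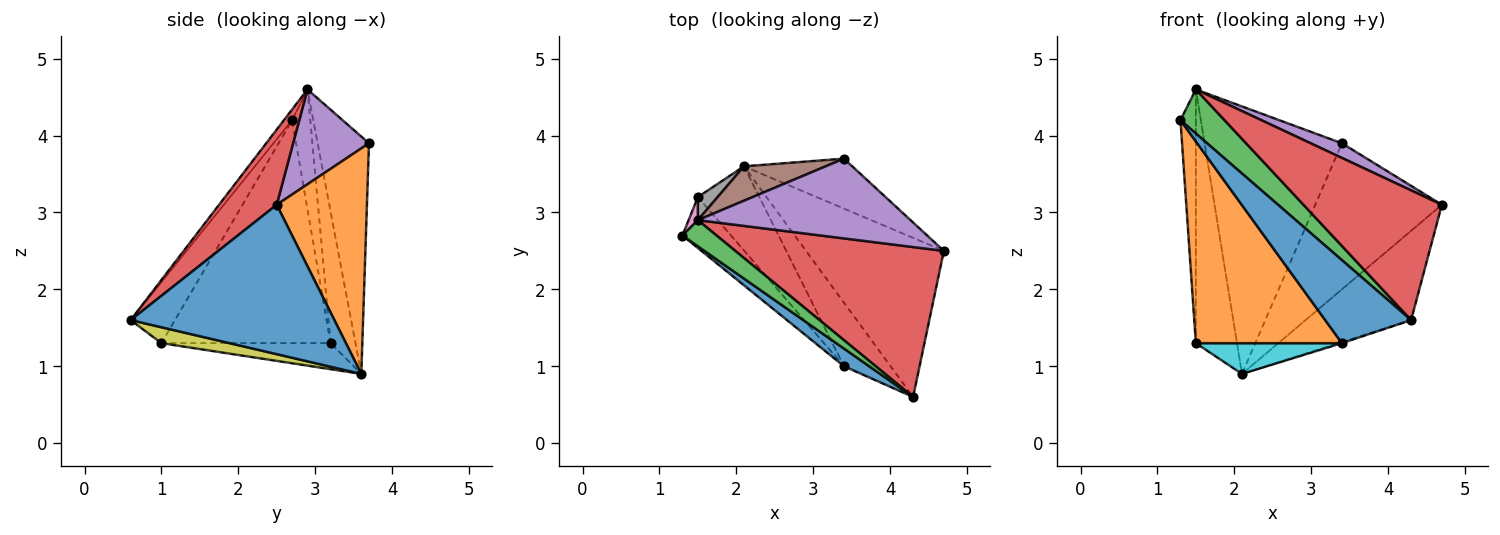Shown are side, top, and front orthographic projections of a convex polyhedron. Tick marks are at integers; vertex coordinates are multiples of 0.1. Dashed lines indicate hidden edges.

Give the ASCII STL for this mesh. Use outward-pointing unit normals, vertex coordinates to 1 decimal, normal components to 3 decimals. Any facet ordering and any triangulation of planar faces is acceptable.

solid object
 facet normal 0.687 0.356 -0.634
  outer loop
   vertex 2.1 3.6 0.9
   vertex 4.7 2.5 3.1
   vertex 4.3 0.6 1.6
  endloop
 endfacet
 facet normal 0.559 0.785 -0.268
  outer loop
   vertex 3.4 3.7 3.9
   vertex 4.7 2.5 3.1
   vertex 2.1 3.6 0.9
  endloop
 endfacet
 facet normal -0.158 -0.849 0.504
  outer loop
   vertex 1.5 2.9 4.6
   vertex 1.3 2.7 4.2
   vertex 4.3 0.6 1.6
  endloop
 endfacet
 facet normal 0.263 -0.631 0.730
  outer loop
   vertex 1.5 2.9 4.6
   vertex 4.3 0.6 1.6
   vertex 4.7 2.5 3.1
  endloop
 endfacet
 facet normal 0.402 -0.166 0.901
  outer loop
   vertex 1.5 2.9 4.6
   vertex 4.7 2.5 3.1
   vertex 3.4 3.7 3.9
  endloop
 endfacet
 facet normal -0.348 0.930 0.120
  outer loop
   vertex 1.5 2.9 4.6
   vertex 3.4 3.7 3.9
   vertex 2.1 3.6 0.9
  endloop
 endfacet
 facet normal -0.762 0.645 0.059
  outer loop
   vertex 1.5 3.2 1.3
   vertex 1.3 2.7 4.2
   vertex 1.5 2.9 4.6
  endloop
 endfacet
 facet normal -0.517 0.853 0.078
  outer loop
   vertex 1.5 3.2 1.3
   vertex 1.5 2.9 4.6
   vertex 2.1 3.6 0.9
  endloop
 endfacet
 facet normal 0.322 0.016 -0.946
  outer loop
   vertex 3.4 1.0 1.3
   vertex 2.1 3.6 0.9
   vertex 4.3 0.6 1.6
  endloop
 endfacet
 facet normal -0.369 -0.319 -0.873
  outer loop
   vertex 3.4 1.0 1.3
   vertex 1.5 3.2 1.3
   vertex 2.1 3.6 0.9
  endloop
 endfacet
 facet normal -0.450 -0.873 0.186
  outer loop
   vertex 3.4 1.0 1.3
   vertex 4.3 0.6 1.6
   vertex 1.3 2.7 4.2
  endloop
 endfacet
 facet normal -0.747 -0.645 -0.163
  outer loop
   vertex 3.4 1.0 1.3
   vertex 1.3 2.7 4.2
   vertex 1.5 3.2 1.3
  endloop
 endfacet
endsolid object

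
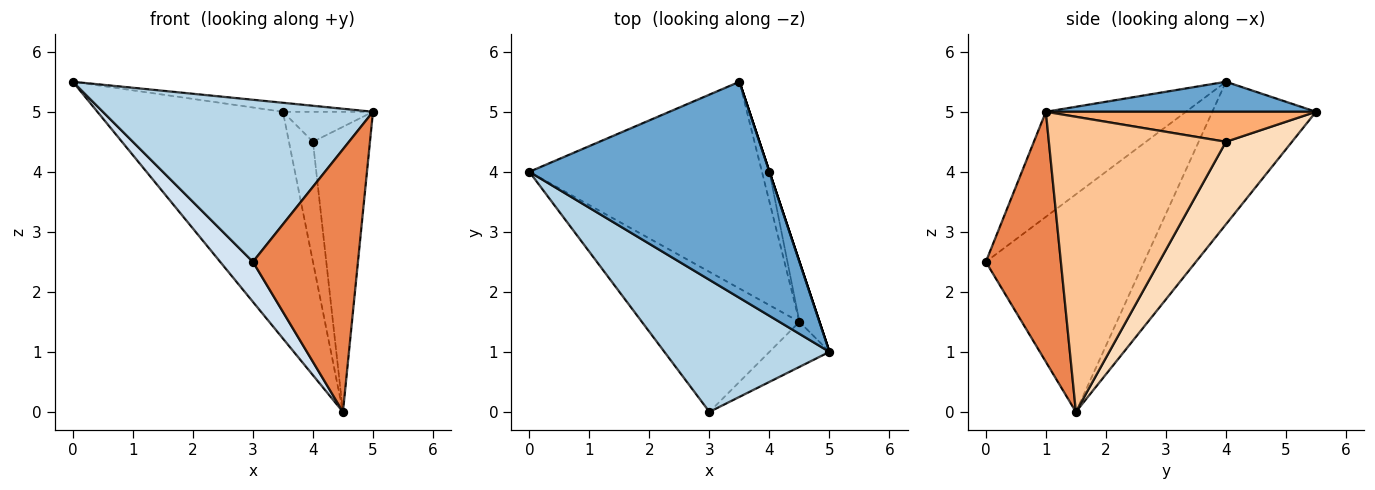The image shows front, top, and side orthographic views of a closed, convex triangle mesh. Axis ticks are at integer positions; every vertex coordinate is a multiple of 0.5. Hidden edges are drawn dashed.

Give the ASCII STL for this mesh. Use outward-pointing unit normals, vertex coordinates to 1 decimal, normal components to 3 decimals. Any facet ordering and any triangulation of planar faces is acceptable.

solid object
 facet normal 0.124 0.041 0.991
  outer loop
   vertex 3.5 5.5 5.0
   vertex 0.0 4.0 5.5
   vertex 5.0 1.0 5.0
  endloop
 endfacet
 facet normal -0.382 0.683 -0.623
  outer loop
   vertex 4.5 1.5 0.0
   vertex 0.0 4.0 5.5
   vertex 3.5 5.5 5.0
  endloop
 endfacet
 facet normal -0.373 -0.719 0.586
  outer loop
   vertex 3.0 0.0 2.5
   vertex 5.0 1.0 5.0
   vertex 0.0 4.0 5.5
  endloop
 endfacet
 facet normal -0.799 -0.165 -0.578
  outer loop
   vertex 3.0 0.0 2.5
   vertex 0.0 4.0 5.5
   vertex 4.5 1.5 0.0
  endloop
 endfacet
 facet normal 0.576 -0.806 -0.138
  outer loop
   vertex 3.0 0.0 2.5
   vertex 4.5 1.5 0.0
   vertex 5.0 1.0 5.0
  endloop
 endfacet
 facet normal 0.949 0.316 0.000
  outer loop
   vertex 4.0 4.0 4.5
   vertex 3.5 5.5 5.0
   vertex 5.0 1.0 5.0
  endloop
 endfacet
 facet normal 0.950 0.306 -0.064
  outer loop
   vertex 4.0 4.0 4.5
   vertex 5.0 1.0 5.0
   vertex 4.5 1.5 0.0
  endloop
 endfacet
 facet normal 0.936 0.341 -0.085
  outer loop
   vertex 4.0 4.0 4.5
   vertex 4.5 1.5 0.0
   vertex 3.5 5.5 5.0
  endloop
 endfacet
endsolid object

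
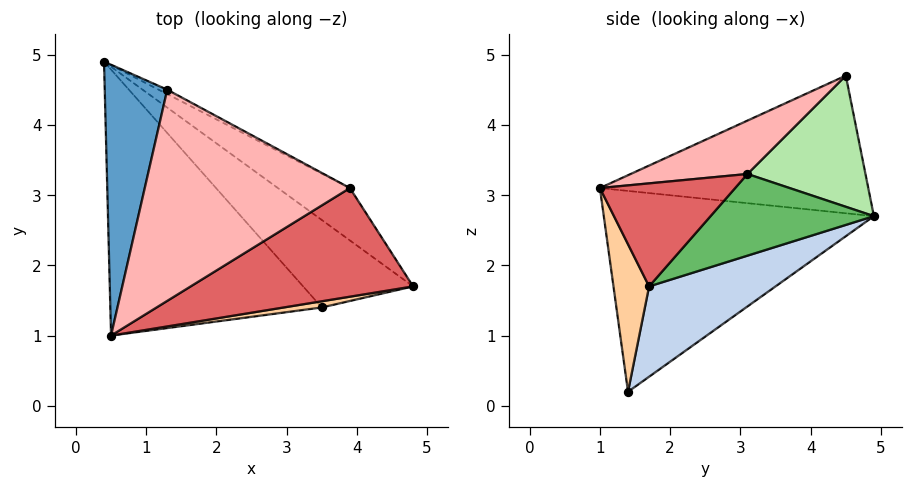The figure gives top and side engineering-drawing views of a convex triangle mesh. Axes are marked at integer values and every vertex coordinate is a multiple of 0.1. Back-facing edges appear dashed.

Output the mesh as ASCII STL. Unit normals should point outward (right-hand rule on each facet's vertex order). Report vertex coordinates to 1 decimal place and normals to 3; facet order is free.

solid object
 facet normal -0.910 0.019 0.413
  outer loop
   vertex 1.3 4.5 4.7
   vertex 0.4 4.9 2.7
   vertex 0.5 1.0 3.1
  endloop
 endfacet
 facet normal 0.424 0.744 -0.516
  outer loop
   vertex 3.5 1.4 0.2
   vertex 0.4 4.9 2.7
   vertex 4.8 1.7 1.7
  endloop
 endfacet
 facet normal -0.686 -0.092 -0.722
  outer loop
   vertex 3.5 1.4 0.2
   vertex 0.5 1.0 3.1
   vertex 0.4 4.9 2.7
  endloop
 endfacet
 facet normal 0.175 -0.984 0.045
  outer loop
   vertex 3.5 1.4 0.2
   vertex 4.8 1.7 1.7
   vertex 0.5 1.0 3.1
  endloop
 endfacet
 facet normal 0.471 0.778 -0.416
  outer loop
   vertex 3.9 3.1 3.3
   vertex 4.8 1.7 1.7
   vertex 0.4 4.9 2.7
  endloop
 endfacet
 facet normal 0.461 0.887 -0.030
  outer loop
   vertex 3.9 3.1 3.3
   vertex 0.4 4.9 2.7
   vertex 1.3 4.5 4.7
  endloop
 endfacet
 facet normal 0.333 -0.609 0.720
  outer loop
   vertex 3.9 3.1 3.3
   vertex 0.5 1.0 3.1
   vertex 4.8 1.7 1.7
  endloop
 endfacet
 facet normal 0.225 -0.447 0.866
  outer loop
   vertex 3.9 3.1 3.3
   vertex 1.3 4.5 4.7
   vertex 0.5 1.0 3.1
  endloop
 endfacet
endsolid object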